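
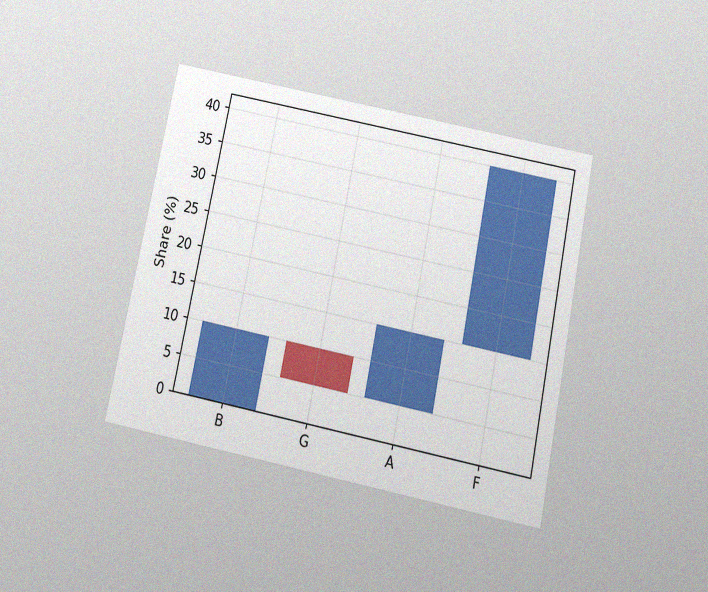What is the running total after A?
15%

The chart is tilted about 12° clockwise and viewed slightly from below, with some photo noise. After A the running total reaches 15%.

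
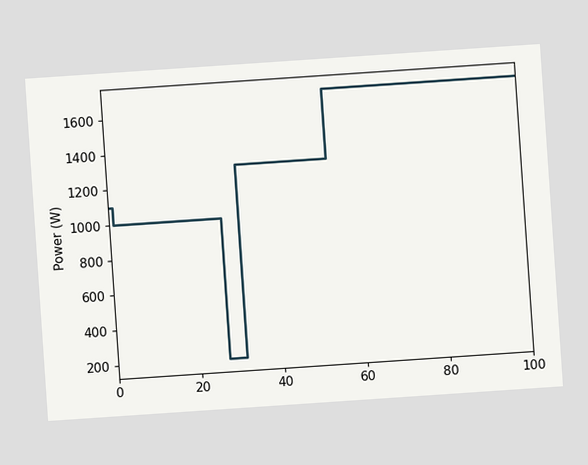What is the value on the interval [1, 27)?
1000W

The chart is tilted about 4° counter-clockwise. On [1, 27) the step sits at 1000W.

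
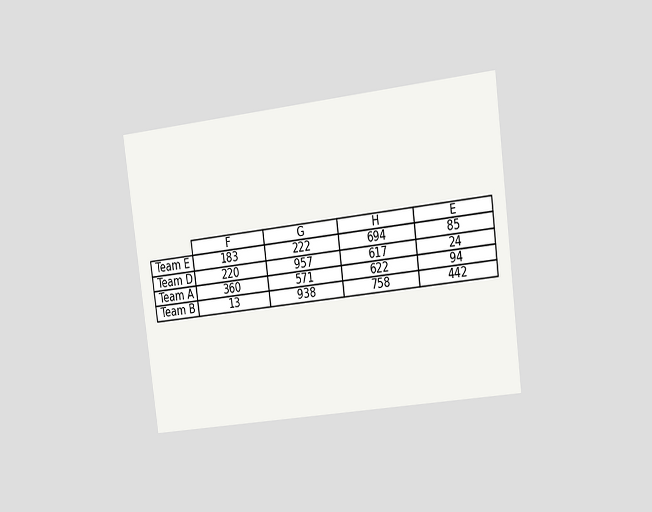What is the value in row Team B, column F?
13

The chart is tilted about 7° counter-clockwise and viewed slightly from the right. The (Team B, F) cell reads 13.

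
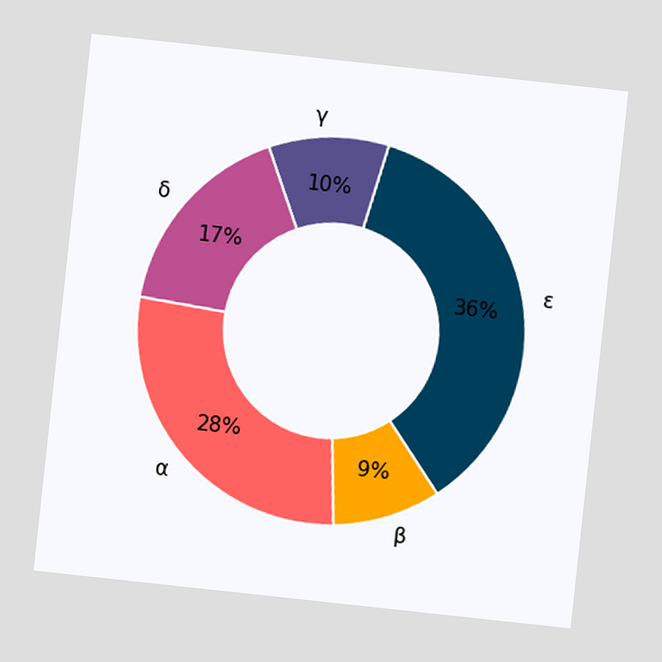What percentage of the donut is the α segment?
28%

The chart is tilted about 6° clockwise. The α segment takes up 28% of the ring.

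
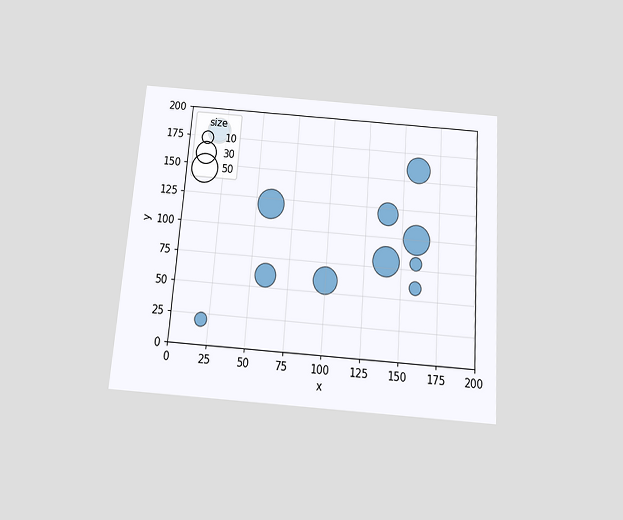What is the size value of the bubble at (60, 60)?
The chart is tilted about 4° clockwise and viewed slightly from below. Matching the bubble at (60, 60) against the size legend gives 30.

30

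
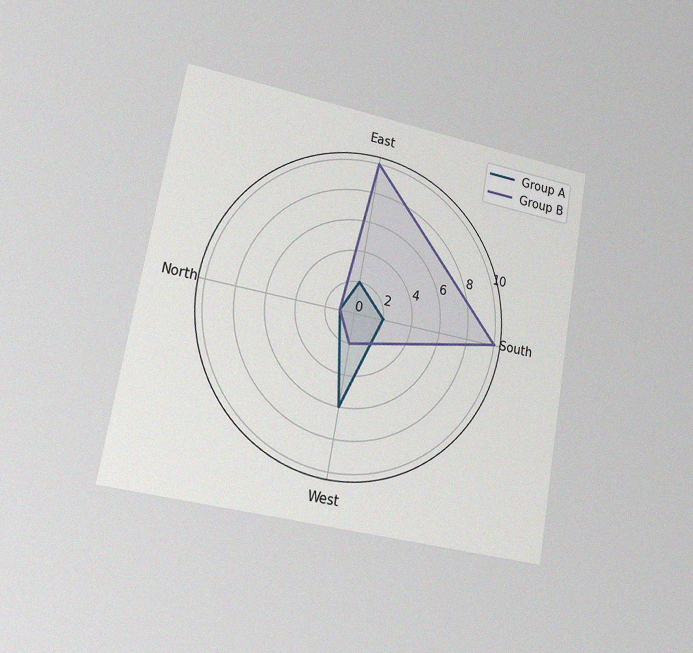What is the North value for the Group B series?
The chart is tilted about 10° clockwise and viewed slightly from the left, with some photo noise. On the North axis, Group B reaches 1.

1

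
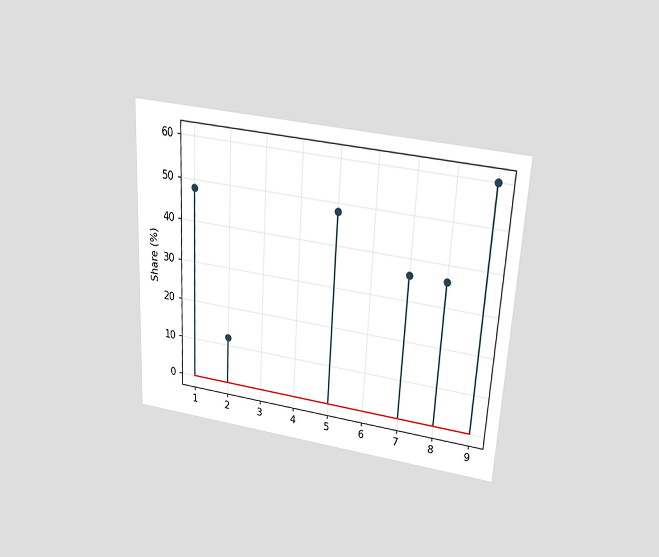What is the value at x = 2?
12%

The chart is tilted about 3° clockwise and viewed slightly from above. The stem at x=2 reaches 12%.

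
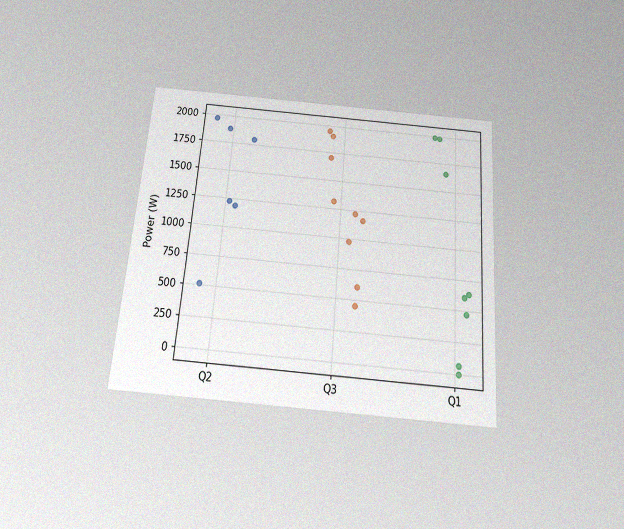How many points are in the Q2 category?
The chart is tilted about 5° clockwise and viewed slightly from below, with some photo noise. Counting the markers in the Q2 column gives 6.

6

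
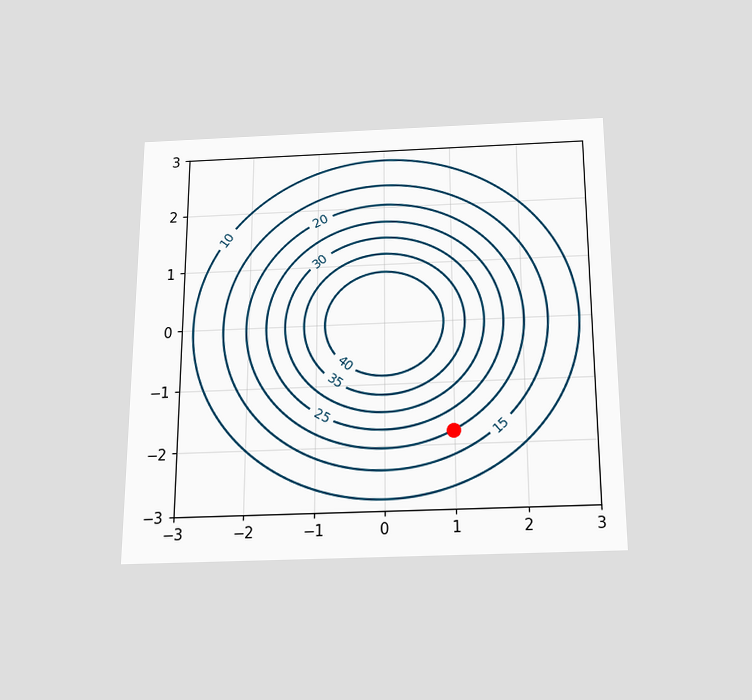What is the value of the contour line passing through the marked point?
20

The chart is viewed slightly from below. The marked point sits on the contour labelled 20.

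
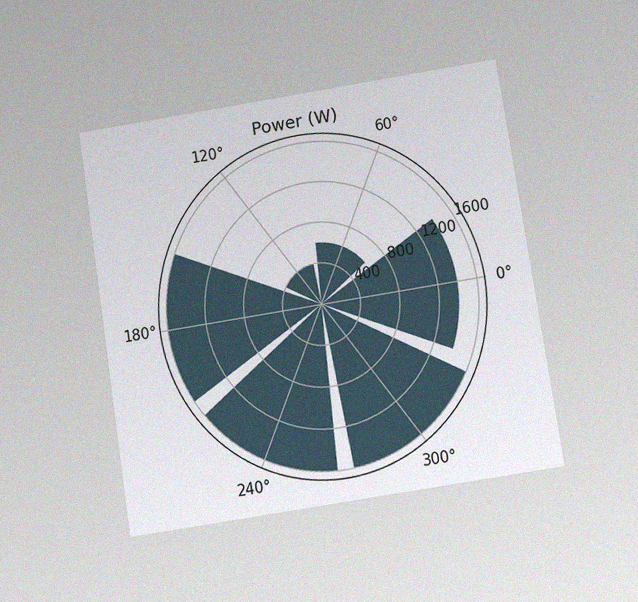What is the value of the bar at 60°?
600W

The chart is tilted about 9° counter-clockwise and viewed slightly from below, with some photo noise. The bar at 60° reaches 600W on the radial axis.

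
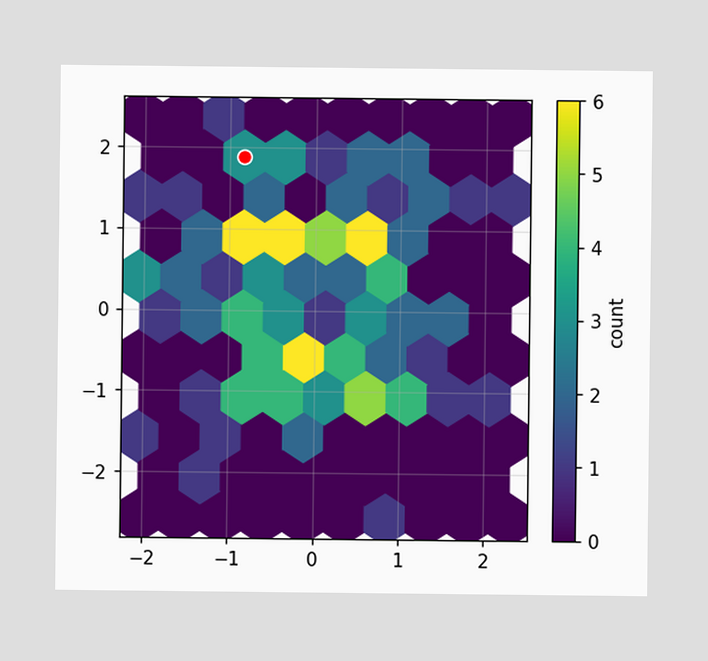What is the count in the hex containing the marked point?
3

The marked hex reads 3 on the colorbar.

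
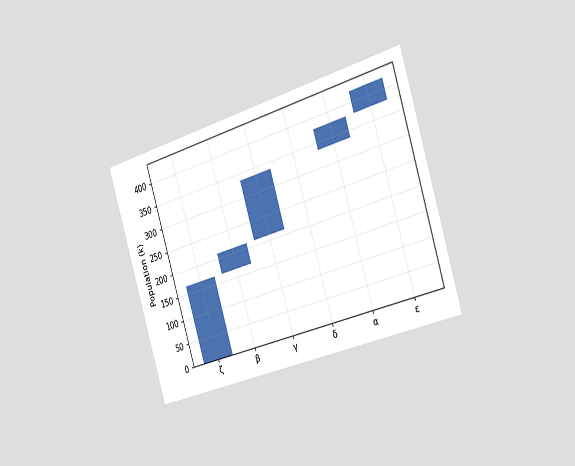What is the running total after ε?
420k

The chart is tilted about 17° counter-clockwise and viewed slightly from the right. After ε the running total reaches 420k.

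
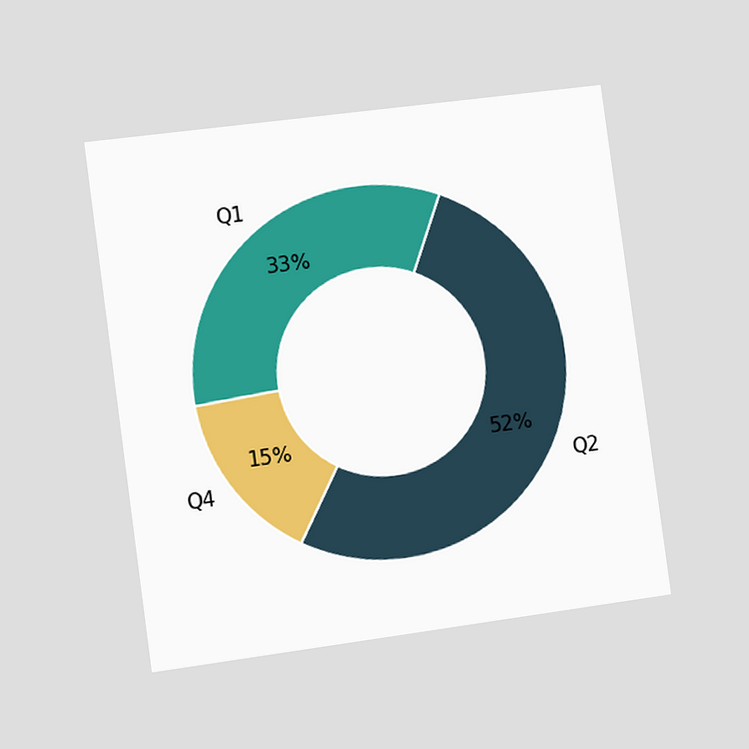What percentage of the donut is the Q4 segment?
15%

The chart is tilted about 8° counter-clockwise and viewed slightly from the left. The Q4 segment takes up 15% of the ring.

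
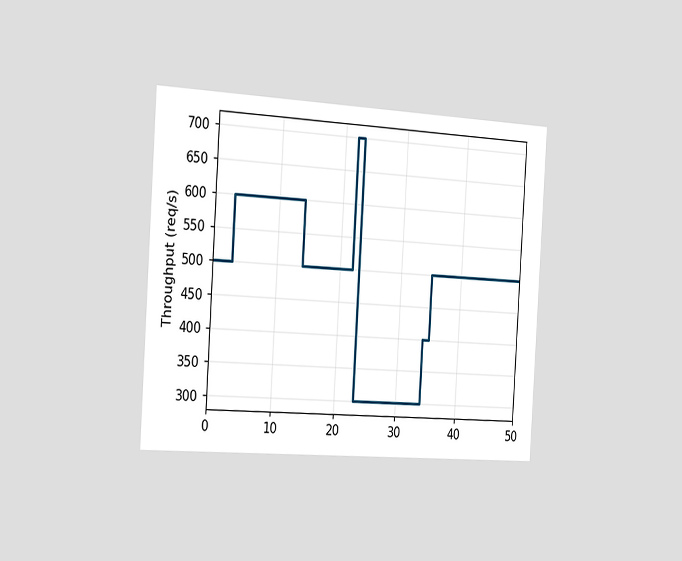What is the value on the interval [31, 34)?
The chart is tilted about 4° clockwise and viewed slightly from the left. On [31, 34) the step sits at 300req/s.

300req/s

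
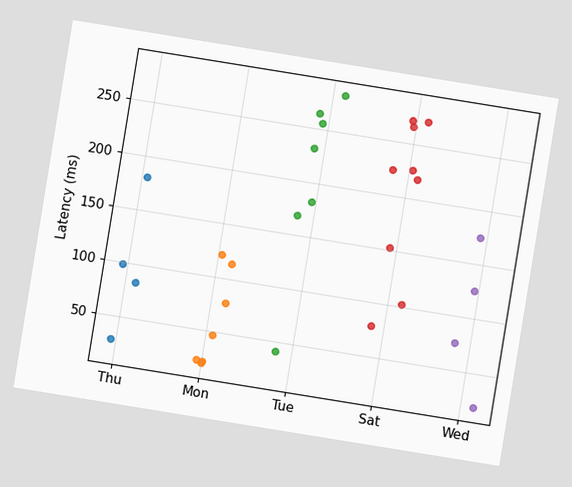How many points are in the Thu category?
The chart is tilted about 9° clockwise. Counting the markers in the Thu column gives 4.

4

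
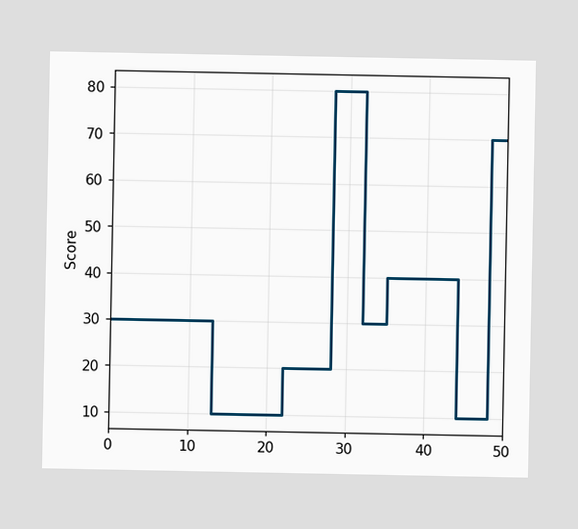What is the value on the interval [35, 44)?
On [35, 44) the step sits at 40.

40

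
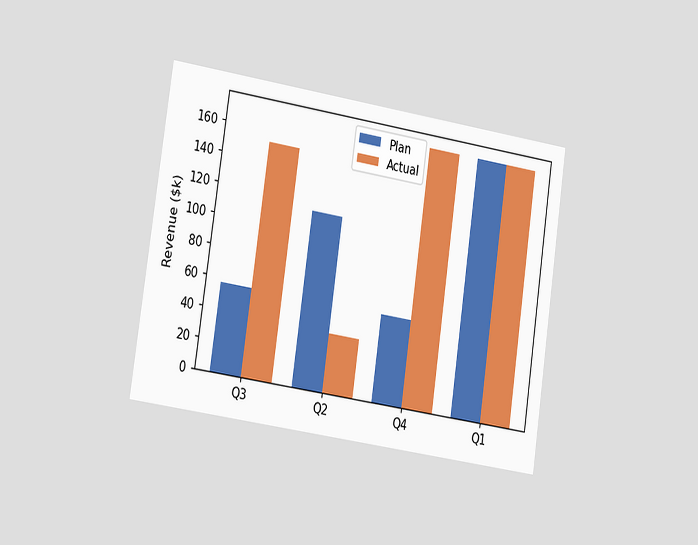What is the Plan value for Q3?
$57k

The chart is tilted about 8° clockwise and viewed slightly from the left. The Plan bar at Q3 reaches $57k on the y-axis.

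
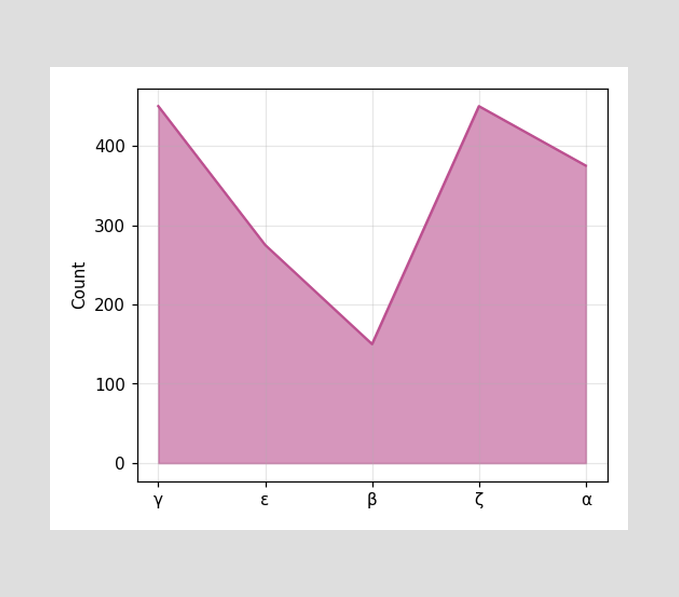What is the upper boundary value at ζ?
450

At ζ the upper boundary is at 450.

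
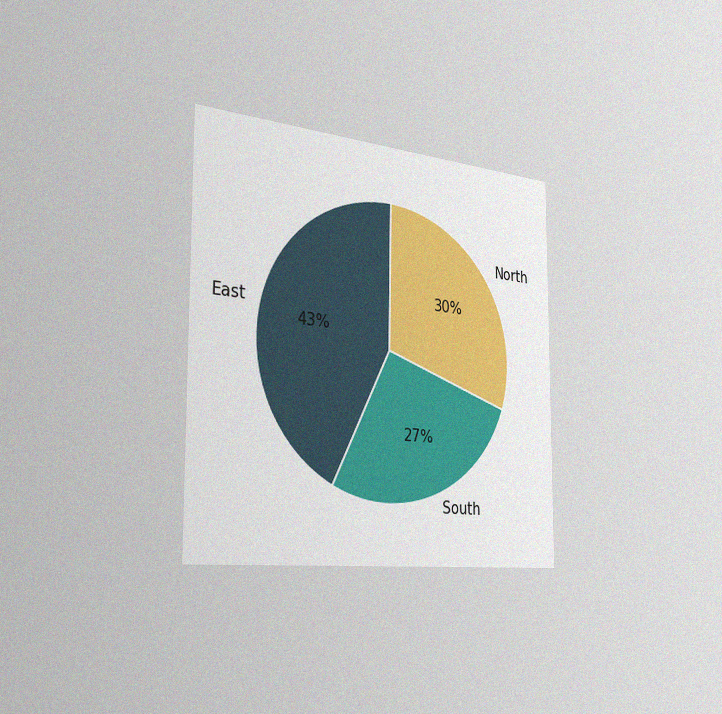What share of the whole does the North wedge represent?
30%

The chart is viewed slightly from the left, with some photo noise. The North slice takes up 30% of the pie.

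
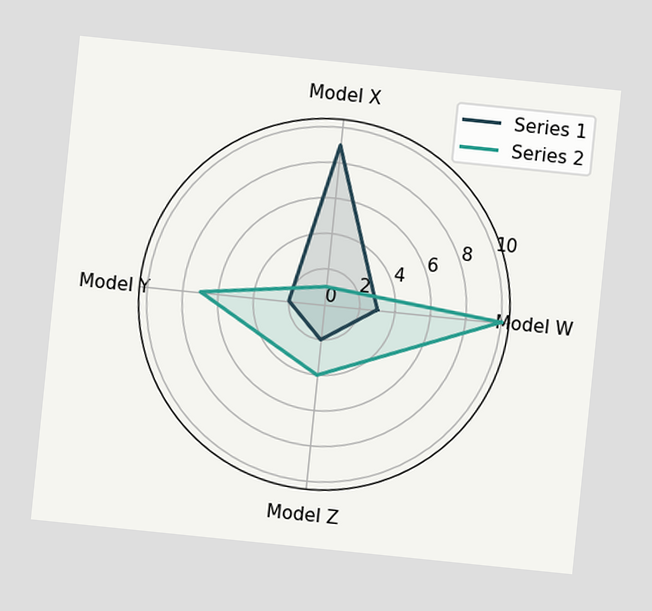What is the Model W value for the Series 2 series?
10

The chart is tilted about 6° clockwise. On the Model W axis, Series 2 reaches 10.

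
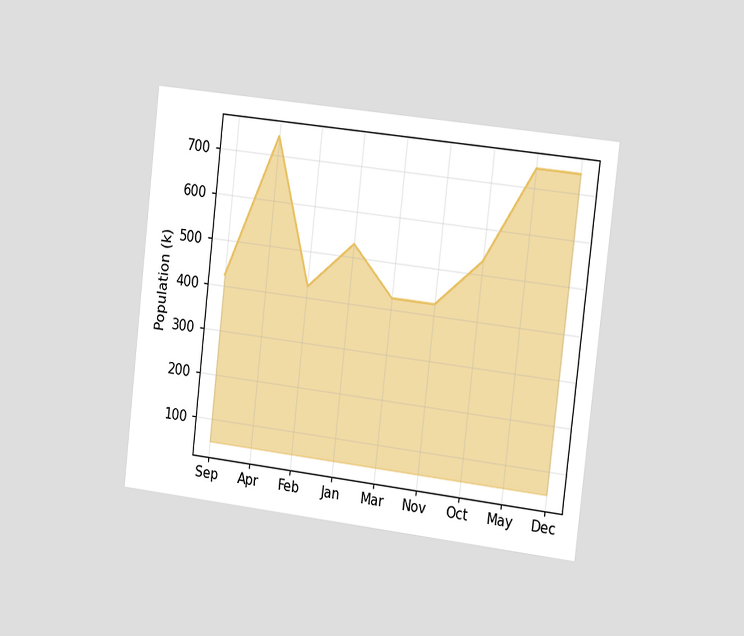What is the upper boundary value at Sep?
424k

The chart is tilted about 7° clockwise and viewed slightly from the right. At Sep the upper boundary is at 424k.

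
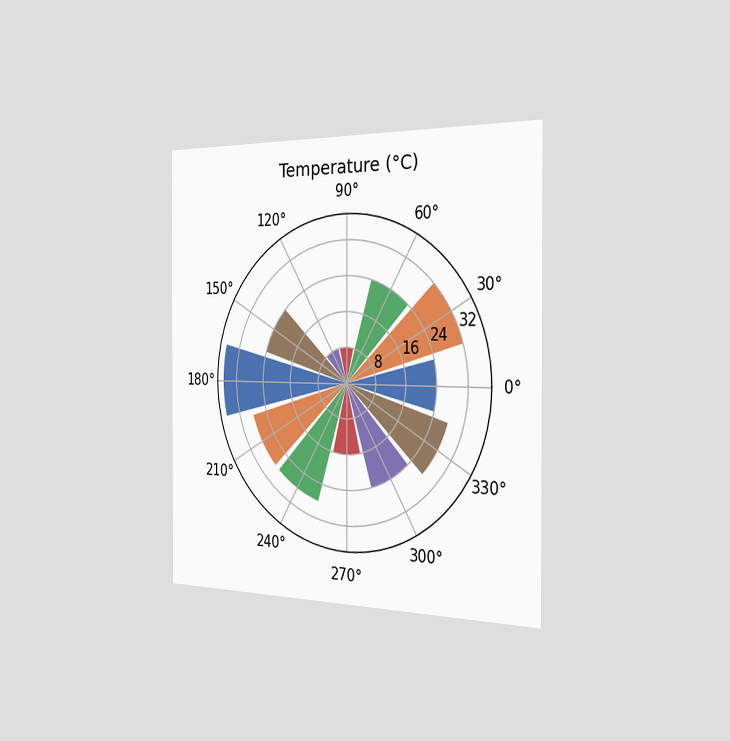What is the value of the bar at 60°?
24°C

The chart is viewed slightly from the right. The bar at 60° reaches 24°C on the radial axis.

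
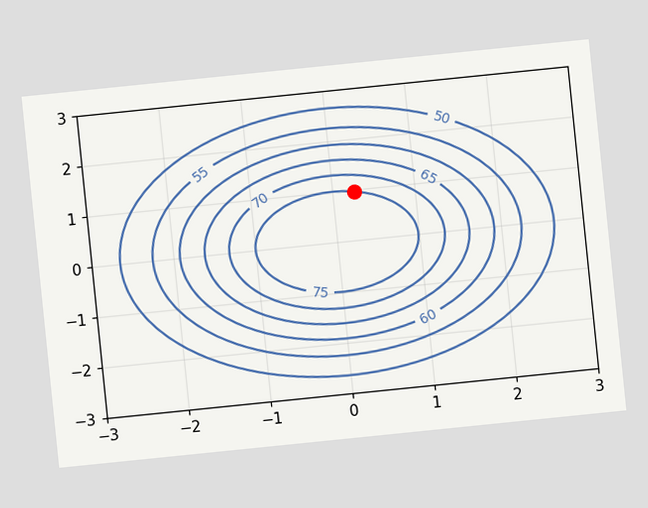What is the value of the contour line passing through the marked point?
The chart is tilted about 6° counter-clockwise. The marked point sits on the contour labelled 75.

75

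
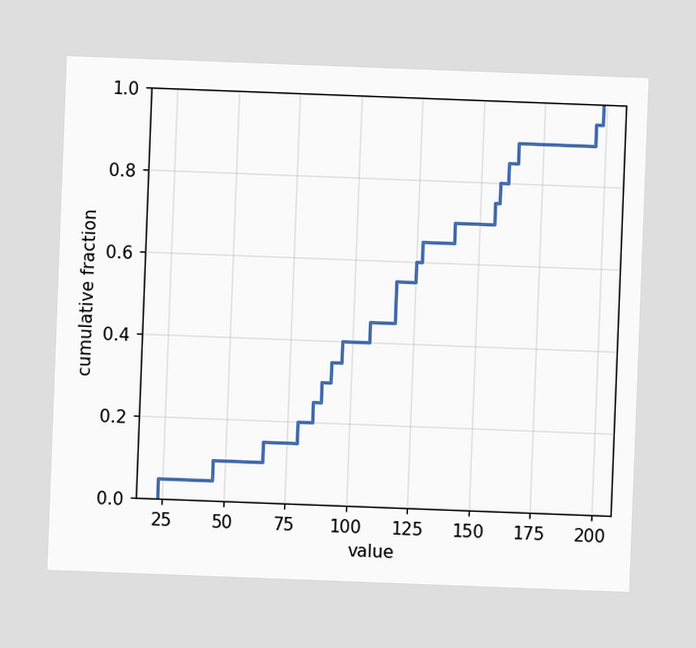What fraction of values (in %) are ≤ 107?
45%

The chart is tilted about 2° clockwise. At x=107 the ECDF step is at 45%.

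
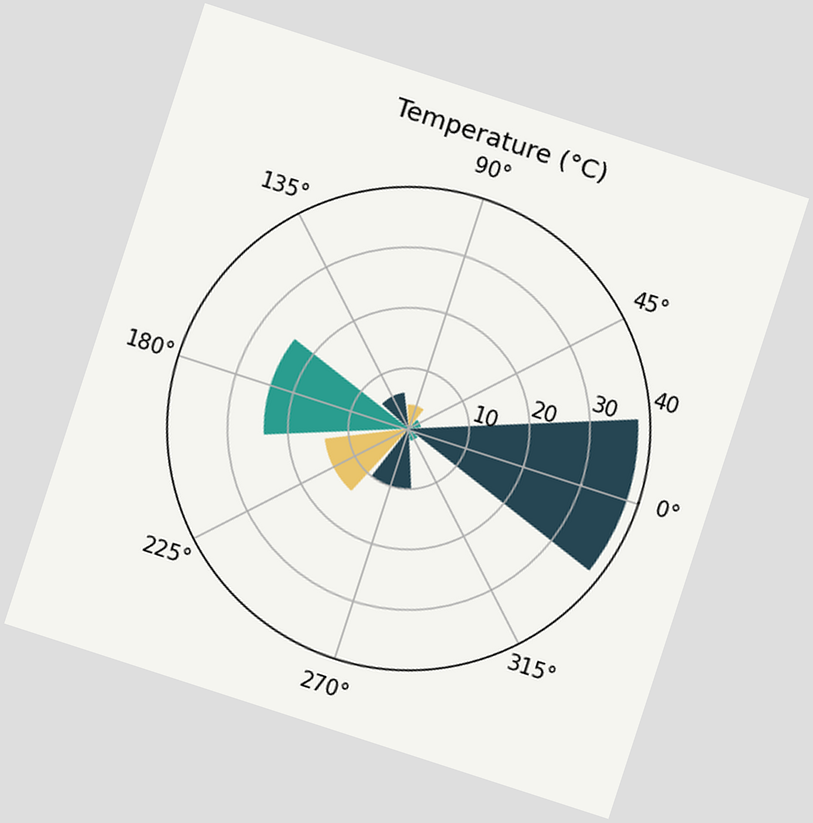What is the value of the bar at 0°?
The chart is tilted about 18° clockwise. The bar at 0° reaches 38°C on the radial axis.

38°C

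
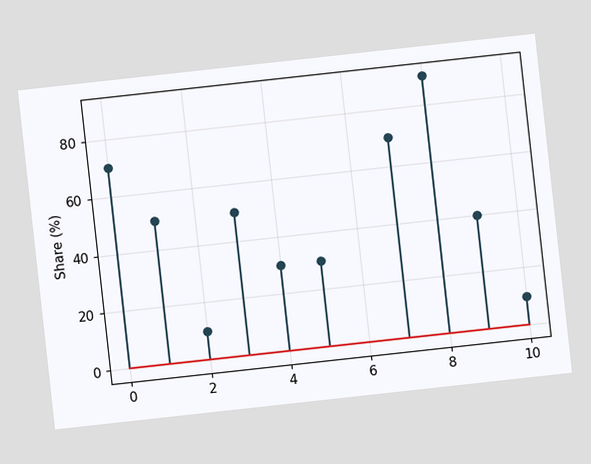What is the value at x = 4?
30%

The chart is tilted about 6° counter-clockwise. The stem at x=4 reaches 30%.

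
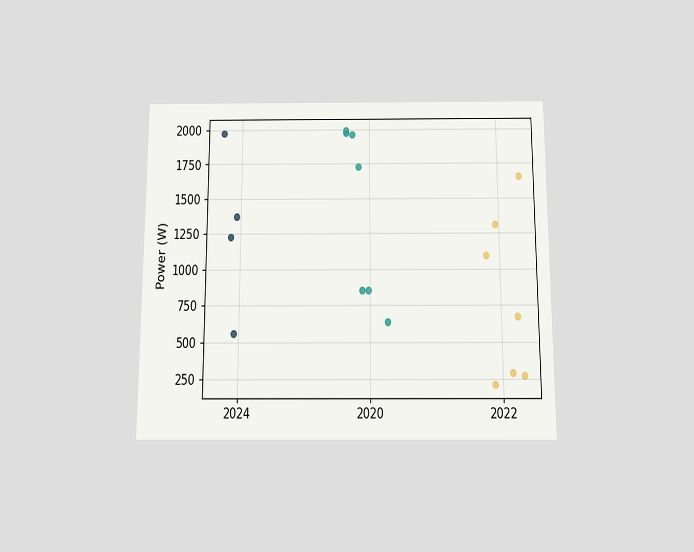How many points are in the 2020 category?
The chart is viewed slightly from below. Counting the markers in the 2020 column gives 7.

7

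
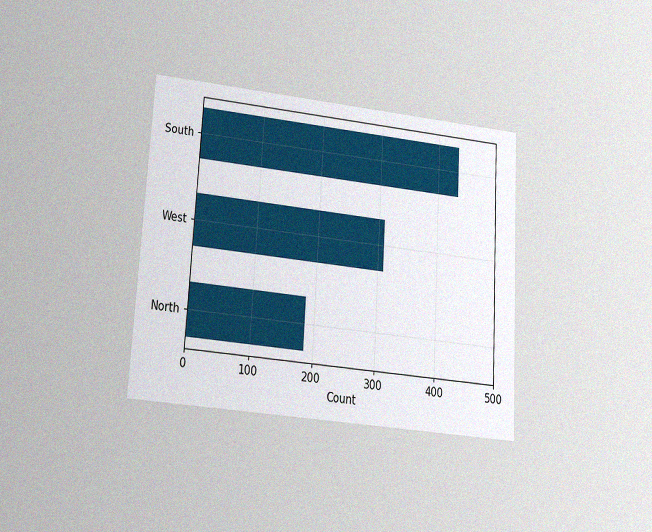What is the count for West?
The chart is tilted about 3° clockwise and viewed slightly from below, with some photo noise. Reading along the chart's x-axis, the West bar reaches 310.

310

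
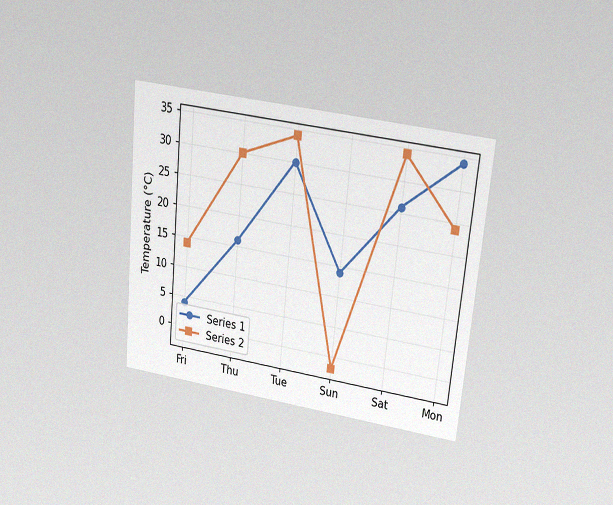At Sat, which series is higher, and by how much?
Series 2, by 8°C

The chart is tilted about 5° clockwise and viewed slightly from above, with some photo noise. At Sat, Series 2 sits above the other line by 8°C.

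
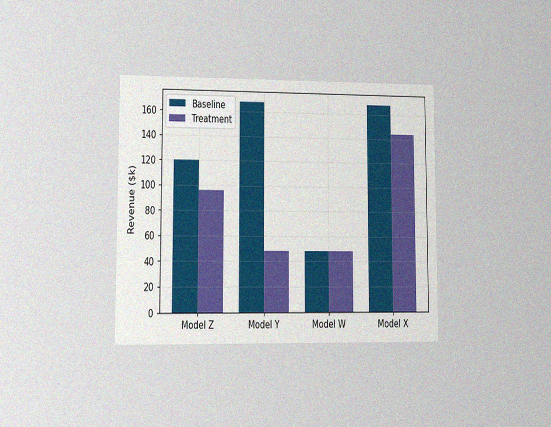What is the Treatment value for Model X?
The chart is viewed at a slight angle, with some photo noise. The Treatment bar at Model X reaches $144k on the y-axis.

$144k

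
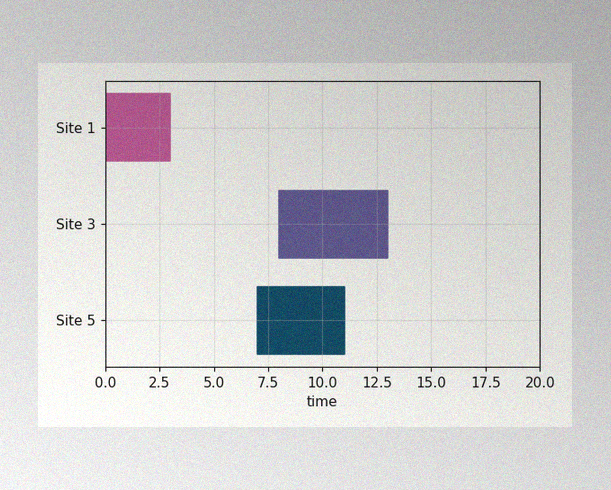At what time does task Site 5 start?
The image has some photo noise and uneven lighting. The Site 5 bar begins at t=7.

7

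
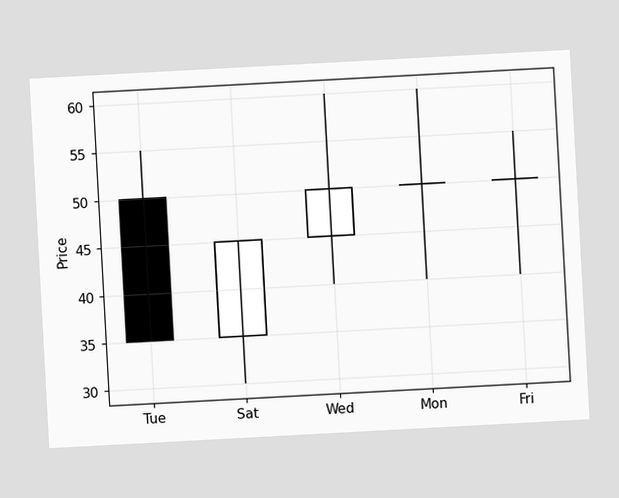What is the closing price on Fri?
50

The chart is tilted about 3° counter-clockwise. The Fri candle closes at 50.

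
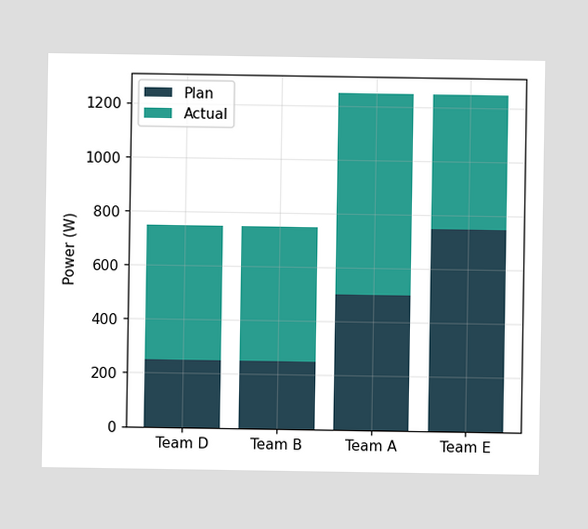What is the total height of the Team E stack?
1250W

The Team E stack's top reaches 1250W on the y-axis.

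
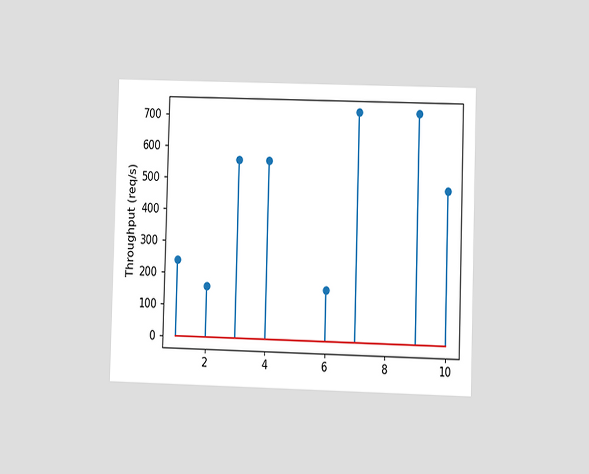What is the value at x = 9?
720req/s

The chart is viewed at a slight angle. The stem at x=9 reaches 720req/s.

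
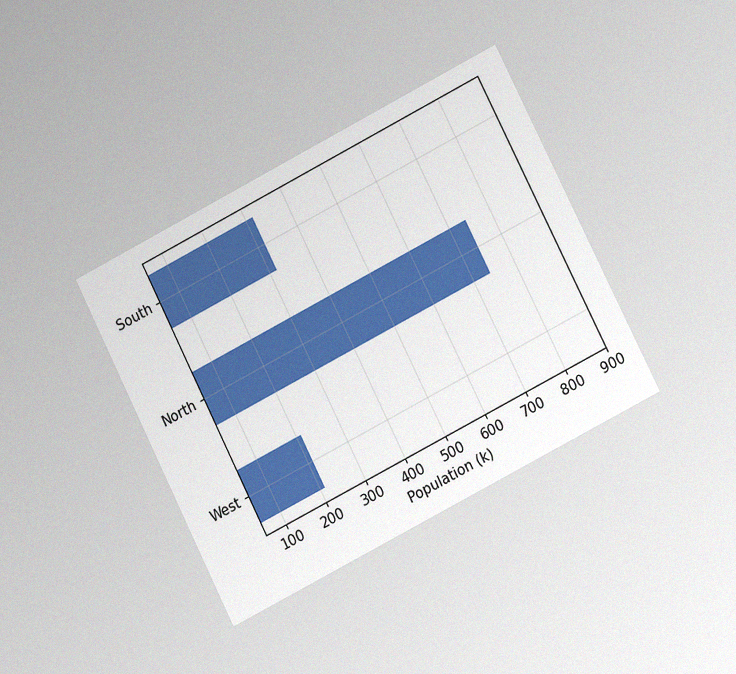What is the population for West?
The chart is tilted about 27° counter-clockwise and viewed at a slight angle, with some photo noise. Reading along the chart's x-axis, the West bar reaches 212k.

212k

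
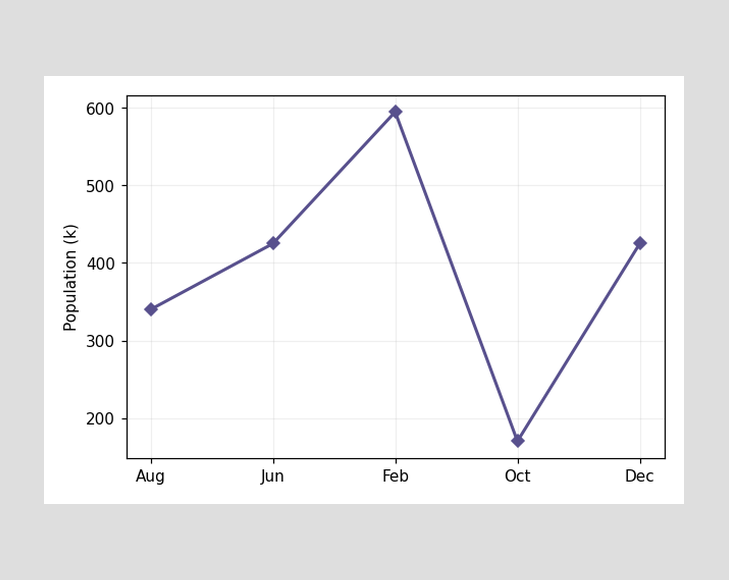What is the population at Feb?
595k

At Feb, the line is at 595k.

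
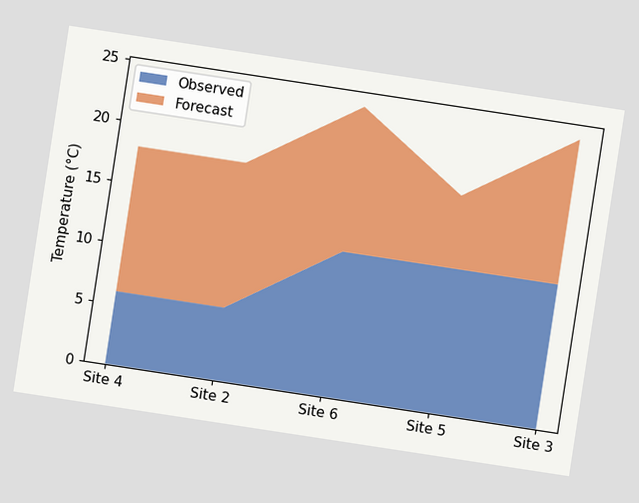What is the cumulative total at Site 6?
The chart is tilted about 9° clockwise. The stacked total at Site 6 reaches 24°C.

24°C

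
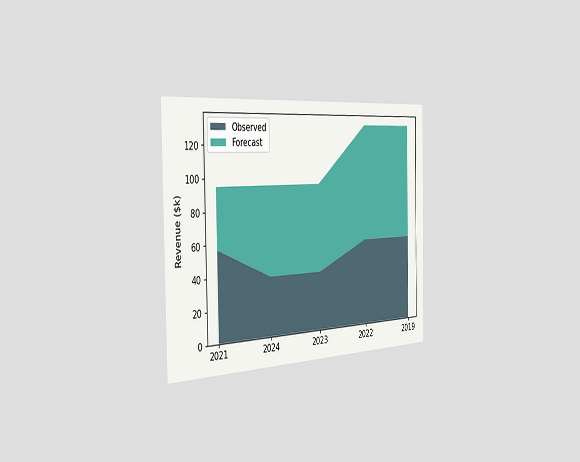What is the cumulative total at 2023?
$95k

The chart is viewed slightly from the left. The stacked total at 2023 reaches $95k.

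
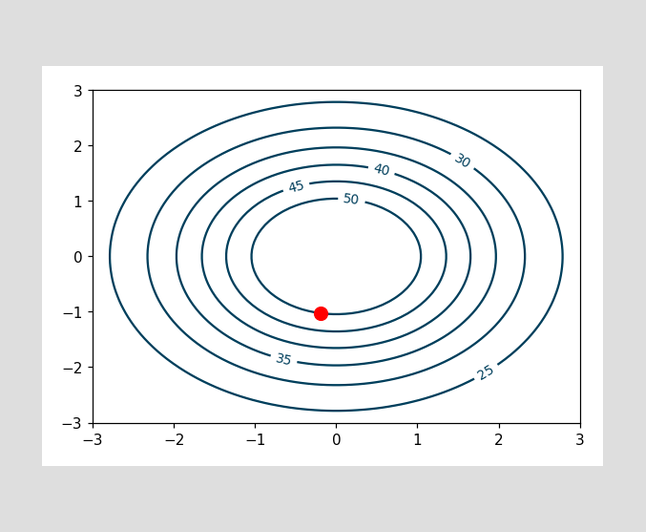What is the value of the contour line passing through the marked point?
50

The marked point sits on the contour labelled 50.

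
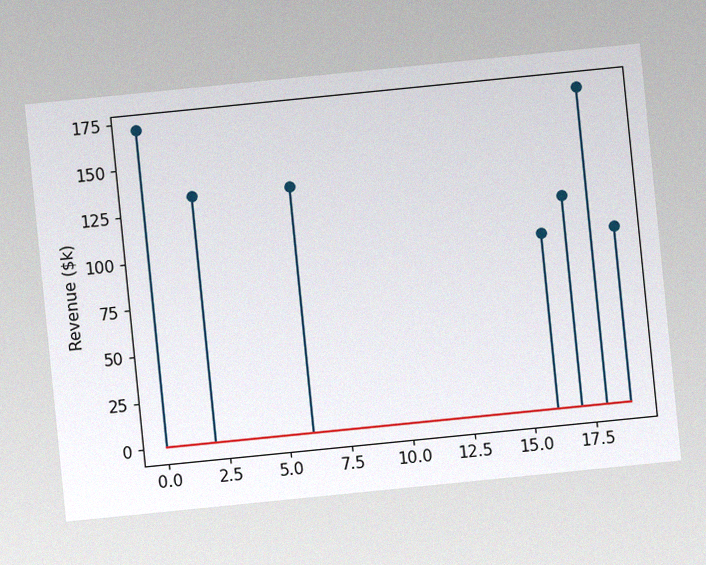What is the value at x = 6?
The chart is tilted about 6° counter-clockwise, with some photo noise. The stem at x=6 reaches $133k.

$133k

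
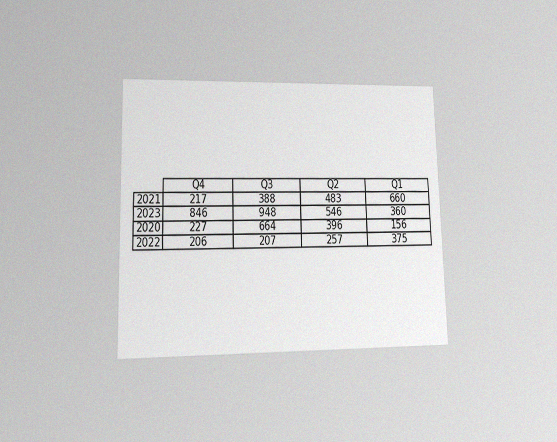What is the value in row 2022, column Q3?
207

The chart is viewed at a slight angle, with some photo noise. The (2022, Q3) cell reads 207.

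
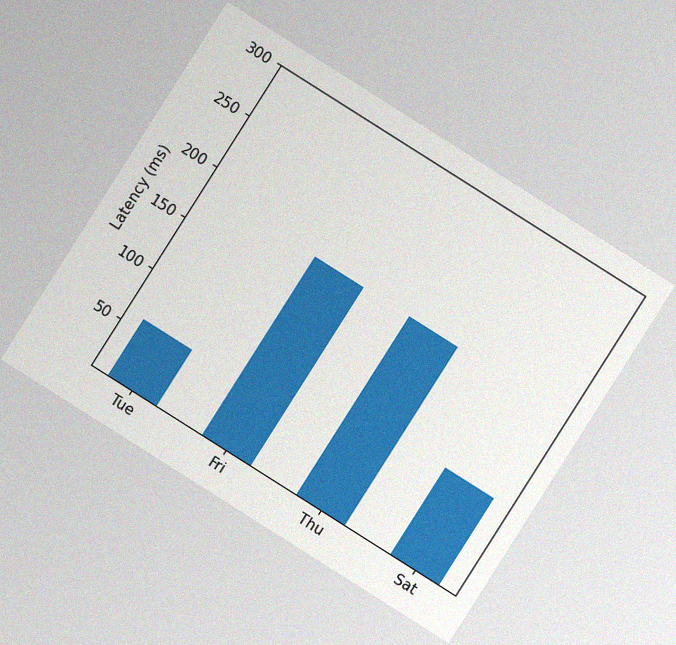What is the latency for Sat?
90ms

The chart is tilted about 32° clockwise, with some photo noise. Reading along the chart's y-axis, the Sat bar reaches 90ms.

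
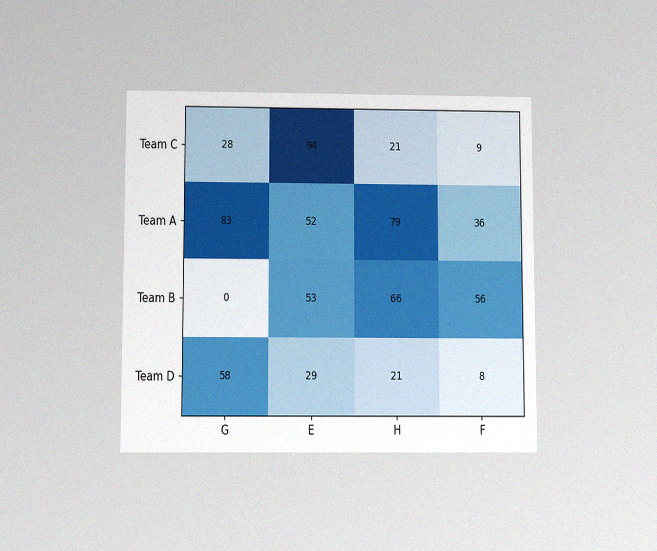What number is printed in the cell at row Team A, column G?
83

The chart is viewed slightly from below, with some photo noise. The (Team A, G) cell reads 83.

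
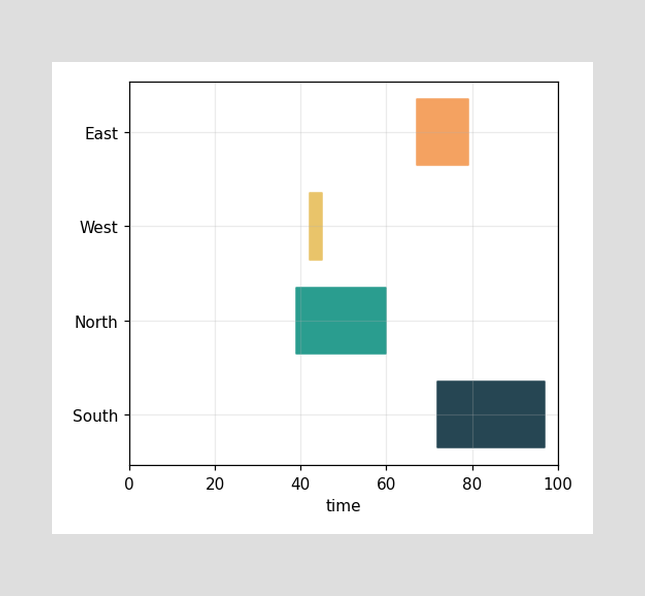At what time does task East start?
The East bar begins at t=67.

67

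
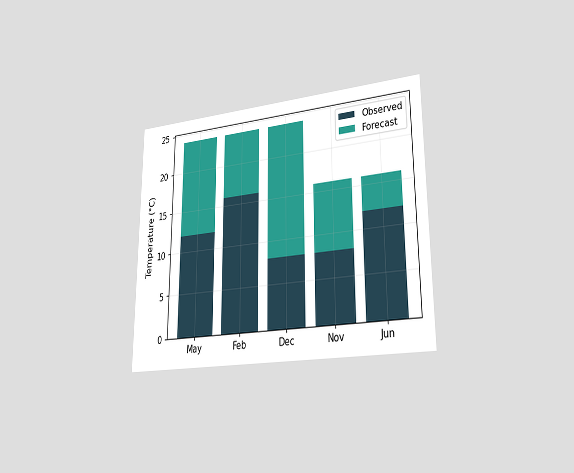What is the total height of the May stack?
24°C

The chart is viewed slightly from the right. The May stack's top reaches 24°C on the y-axis.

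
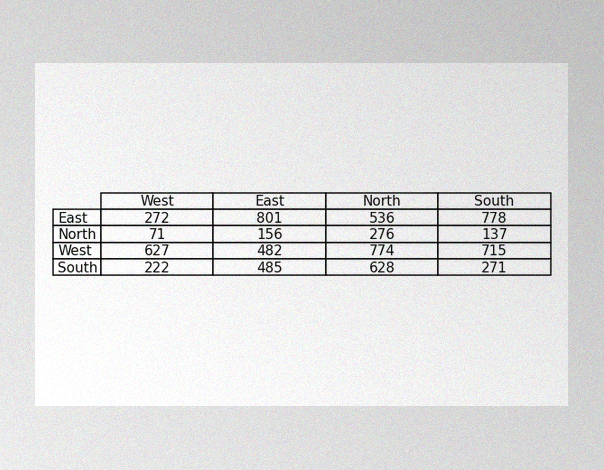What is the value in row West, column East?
The image has some photo noise and uneven lighting. The (West, East) cell reads 482.

482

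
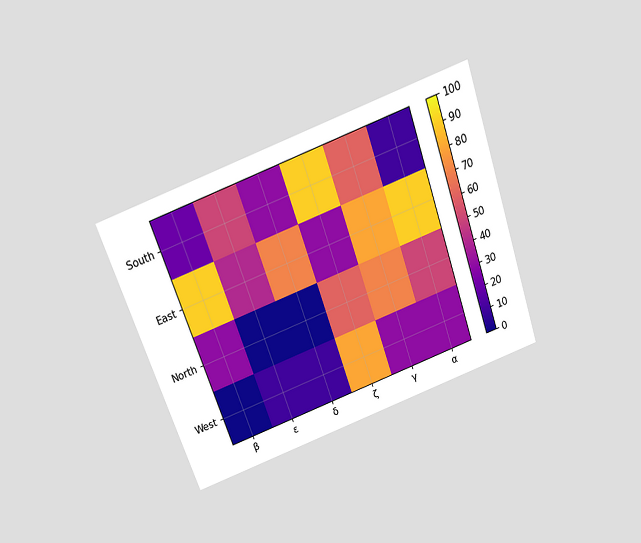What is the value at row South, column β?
20

The chart is tilted about 20° counter-clockwise and viewed slightly from above. Matching cell (South, β) against the colorbar gives 20.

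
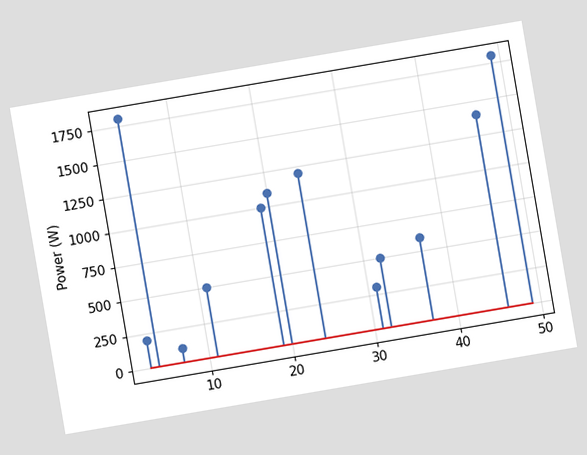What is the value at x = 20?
The chart is tilted about 10° counter-clockwise. The stem at x=20 reaches 1100W.

1100W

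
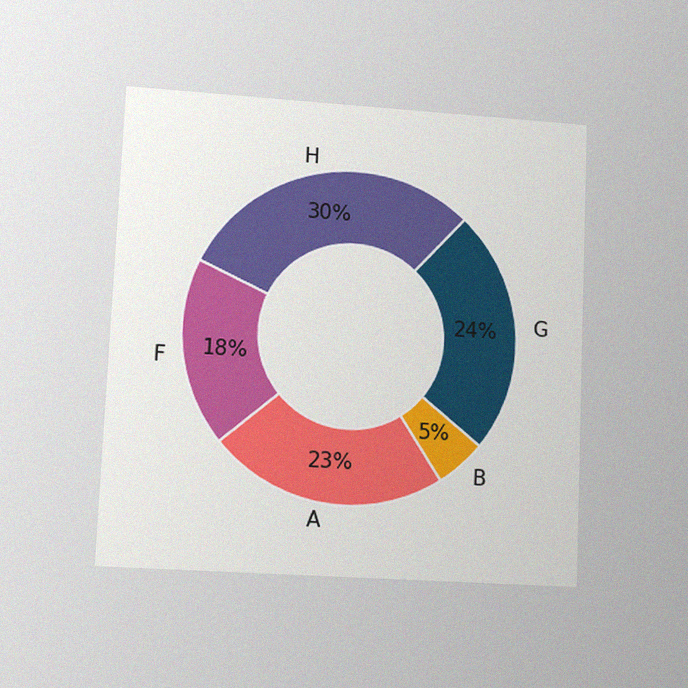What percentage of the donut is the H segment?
30%

The chart is tilted about 2° clockwise and viewed at a slight angle, with some photo noise. The H segment takes up 30% of the ring.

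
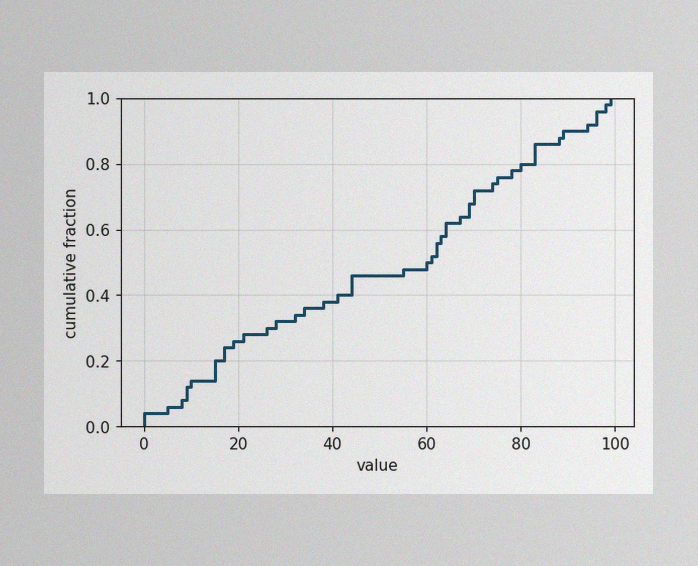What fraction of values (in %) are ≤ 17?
The image has some photo noise and uneven lighting. At x=17 the ECDF step is at 24%.

24%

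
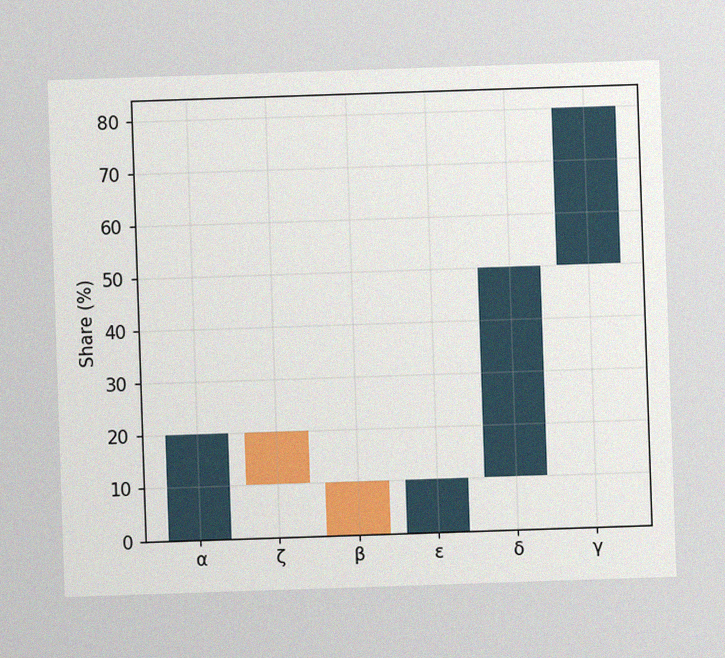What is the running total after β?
0%

The image has some photo noise and uneven lighting. After β the running total reaches 0%.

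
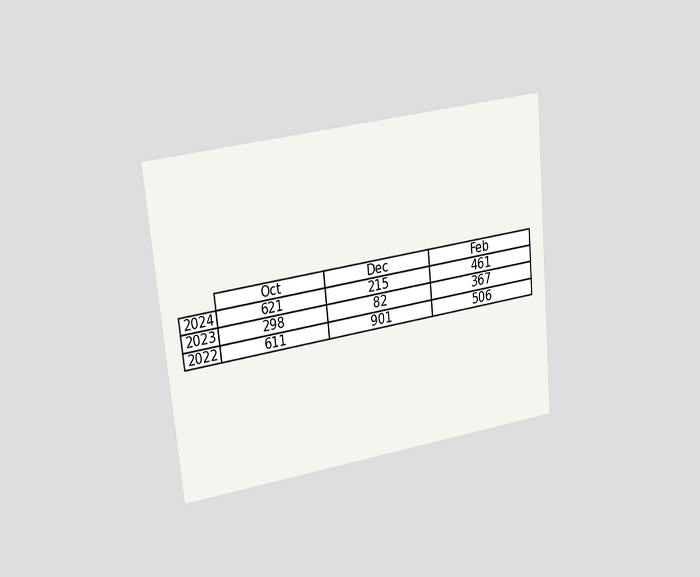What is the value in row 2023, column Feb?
367

The chart is tilted about 6° counter-clockwise and viewed at a slight angle. The (2023, Feb) cell reads 367.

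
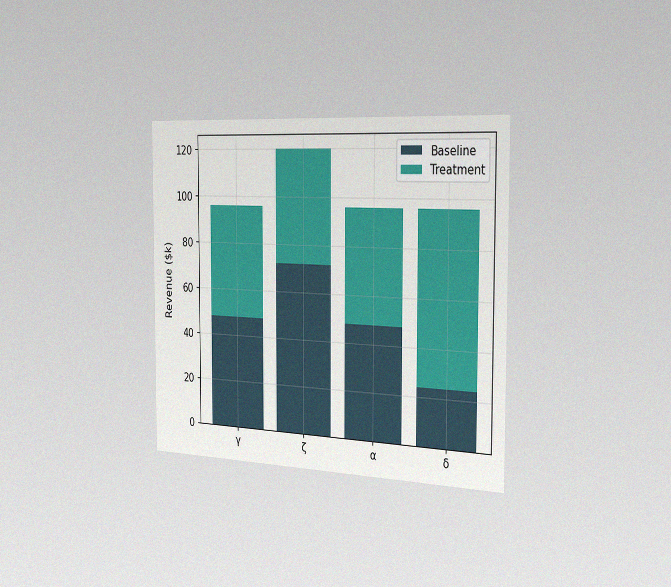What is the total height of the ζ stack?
$120k

The chart is viewed slightly from the right, with some photo noise. The ζ stack's top reaches $120k on the y-axis.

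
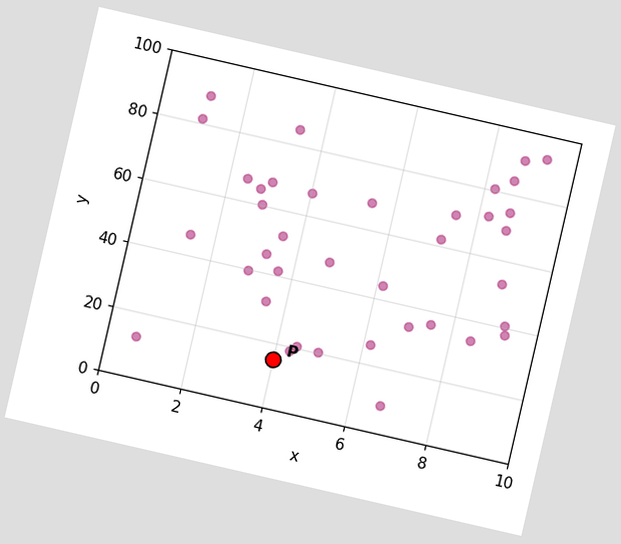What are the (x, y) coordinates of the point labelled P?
The chart is tilted about 13° clockwise. Following the gridlines from P to each axis, P sits at (4, 15).

(4, 15)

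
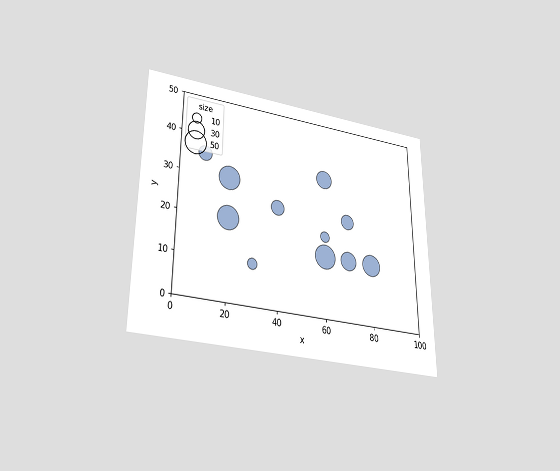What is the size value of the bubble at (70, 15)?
The chart is viewed slightly from below. Matching the bubble at (70, 15) against the size legend gives 30.

30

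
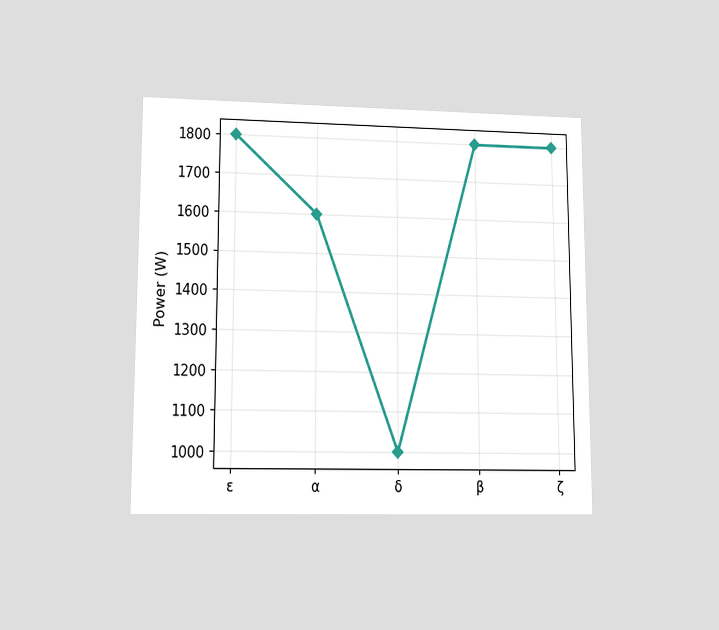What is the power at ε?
The chart is viewed at a slight angle. At ε, the line is at 1800W.

1800W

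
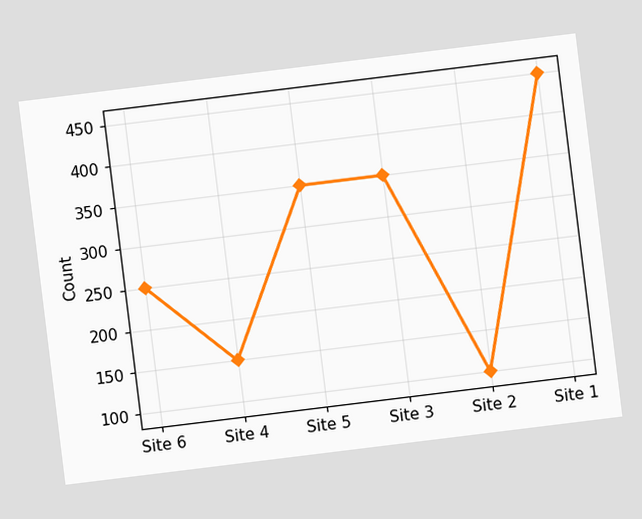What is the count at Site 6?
250

The chart is tilted about 7° counter-clockwise. At Site 6, the line is at 250.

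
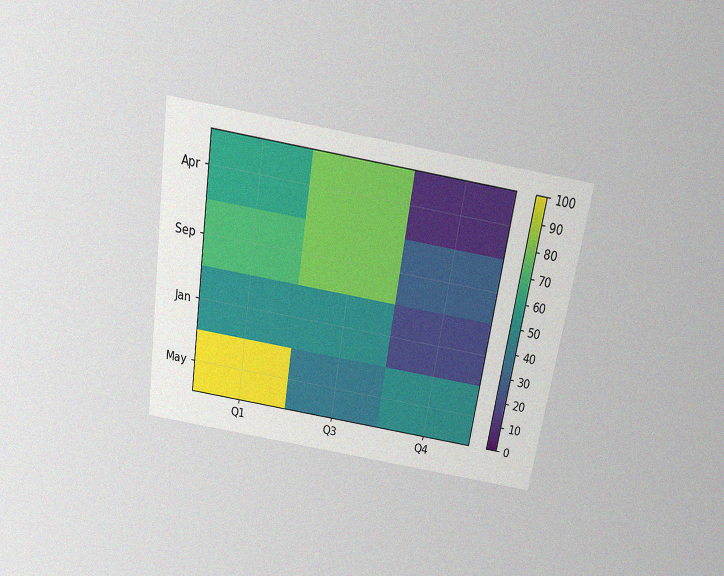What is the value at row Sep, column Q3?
The chart is tilted about 9° clockwise and viewed slightly from above, with some photo noise. Matching cell (Sep, Q3) against the colorbar gives 80.

80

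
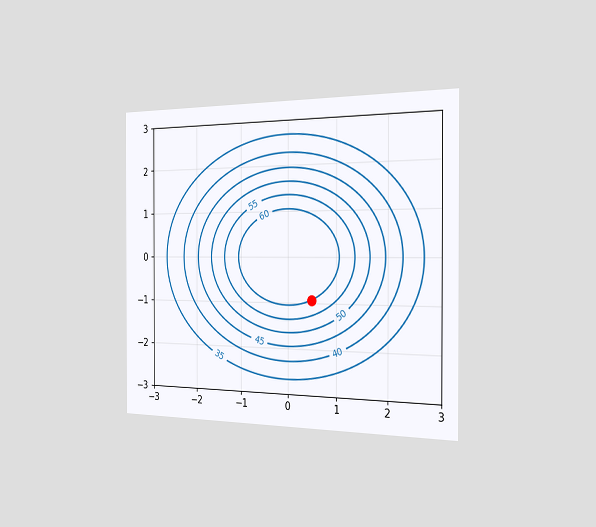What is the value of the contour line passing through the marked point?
60

The chart is viewed slightly from the right. The marked point sits on the contour labelled 60.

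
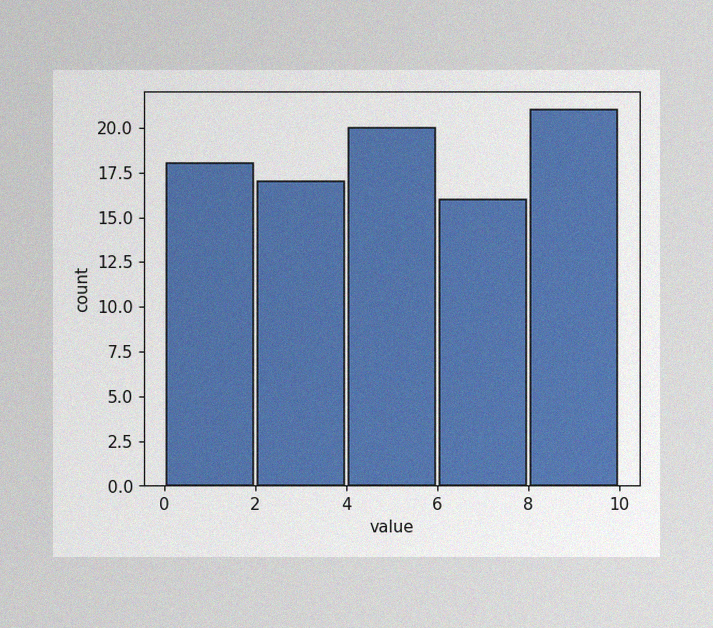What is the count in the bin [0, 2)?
The image has some photo noise and uneven lighting. The [0, 2) bin has height 18.

18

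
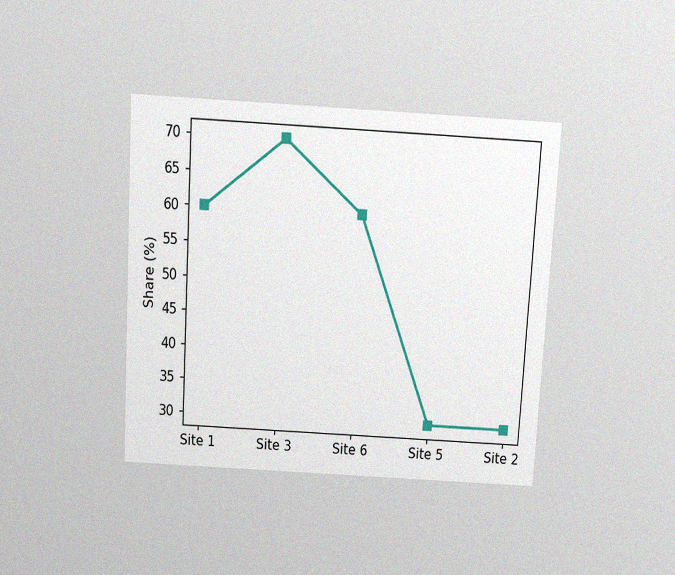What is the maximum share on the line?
70%

The chart is tilted about 3° clockwise and viewed slightly from above, with some photo noise. The highest point is at Site 3, and reading across to the y-axis gives 70%.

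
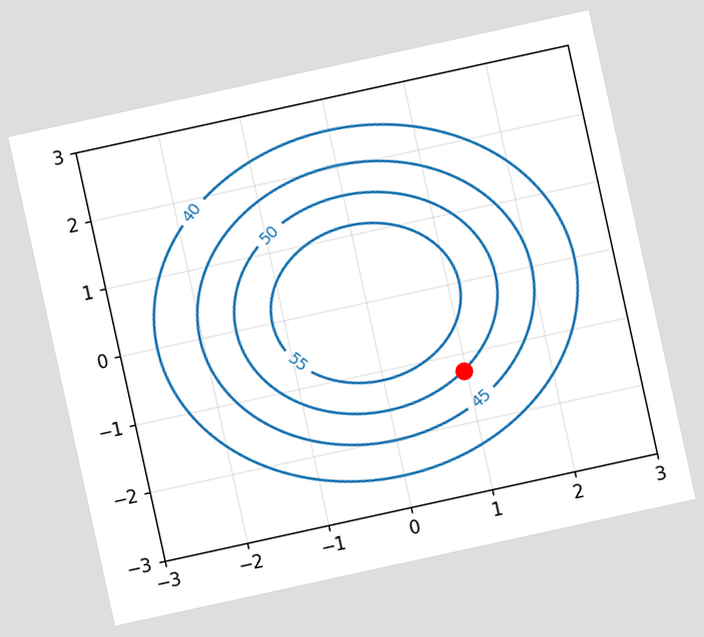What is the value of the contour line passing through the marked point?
The chart is tilted about 12° counter-clockwise. The marked point sits on the contour labelled 50.

50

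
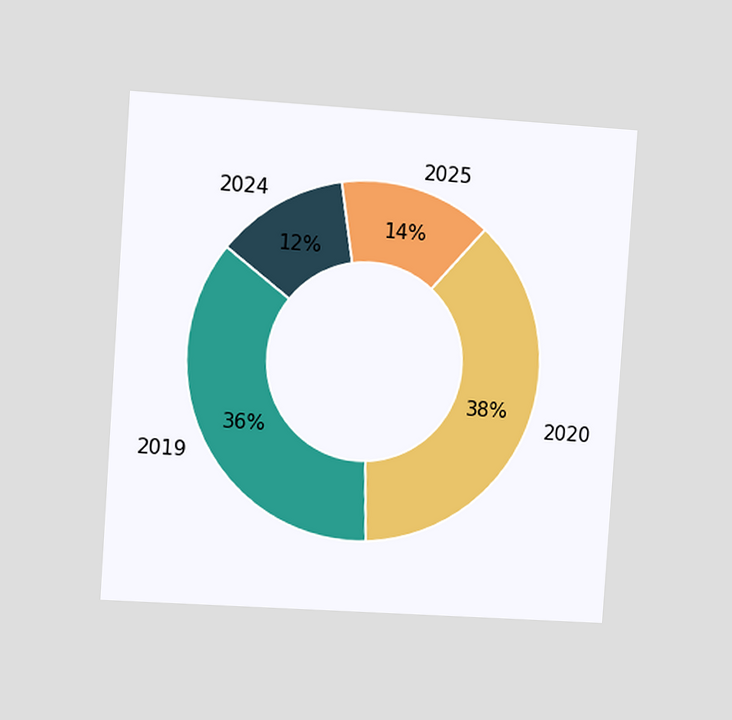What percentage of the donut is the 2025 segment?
14%

The chart is tilted about 4° clockwise and viewed slightly from the left. The 2025 segment takes up 14% of the ring.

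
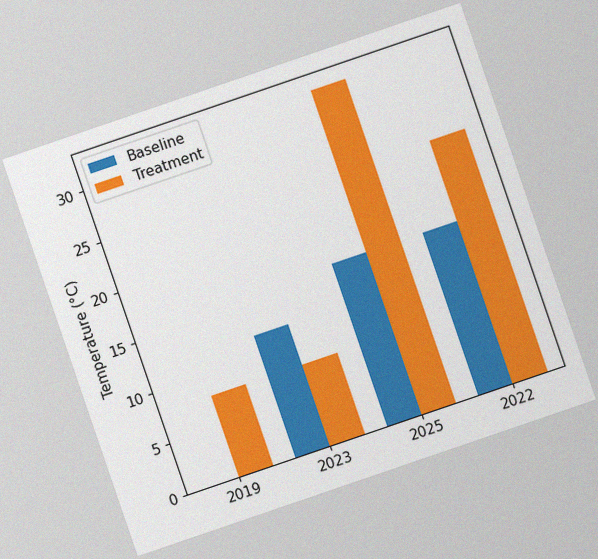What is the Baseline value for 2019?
The chart is tilted about 19° counter-clockwise, with some photo noise. The Baseline bar at 2019 reaches 0°C on the y-axis.

0°C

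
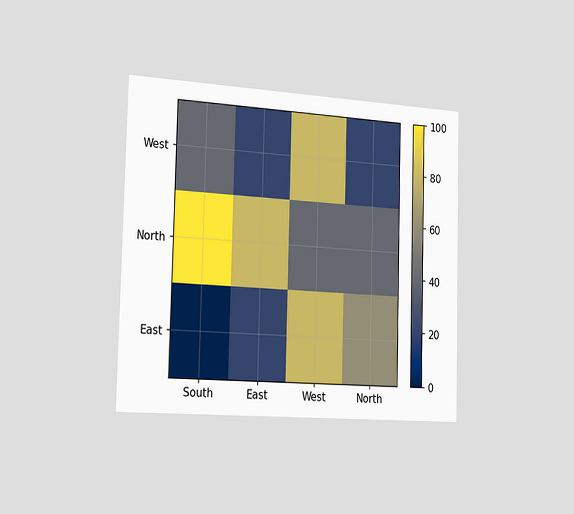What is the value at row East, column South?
The chart is viewed slightly from the left. Matching cell (East, South) against the colorbar gives 0.

0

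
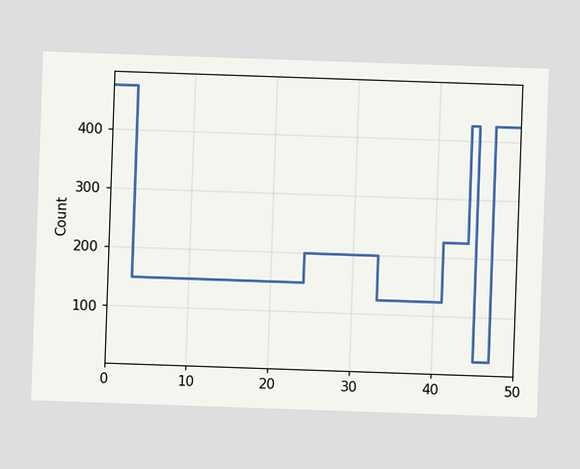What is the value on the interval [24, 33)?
On [24, 33) the step sits at 200.

200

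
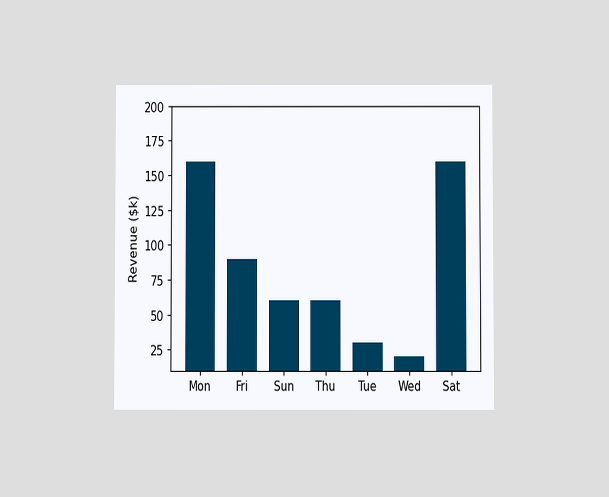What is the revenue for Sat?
$160k

The chart is viewed at a slight angle. Reading along the chart's y-axis, the Sat bar reaches $160k.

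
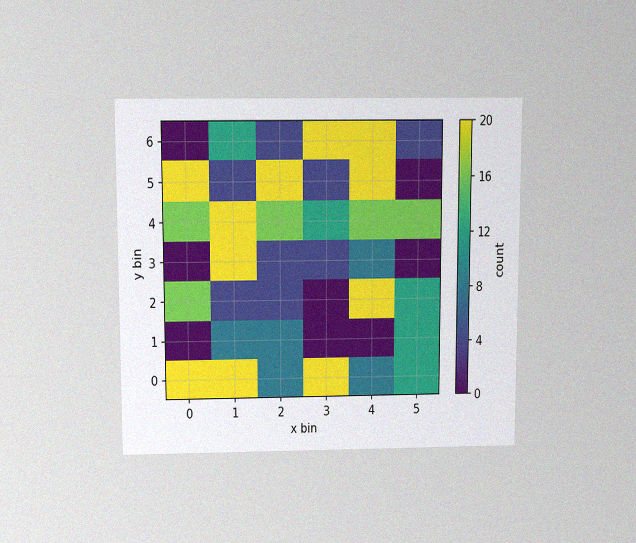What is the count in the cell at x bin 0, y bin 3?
0

The chart is viewed slightly from above, with some photo noise. Matching the cell (0, 3) against the colorbar gives 0.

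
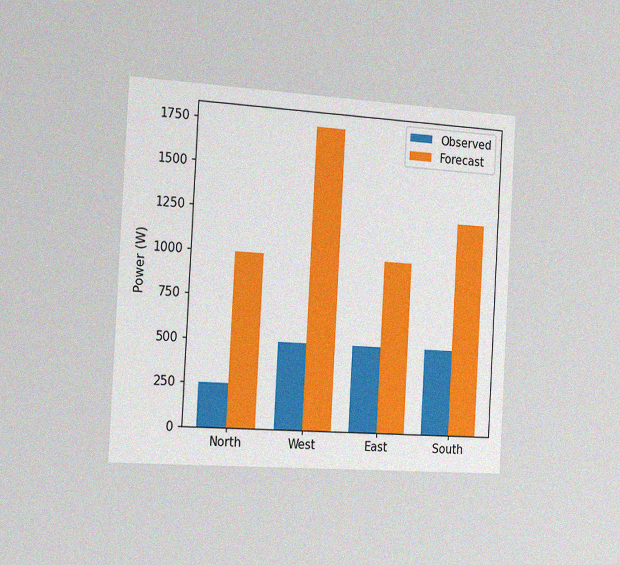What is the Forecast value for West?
The chart is tilted about 3° clockwise and viewed slightly from the left, with some photo noise. The Forecast bar at West reaches 1750W on the y-axis.

1750W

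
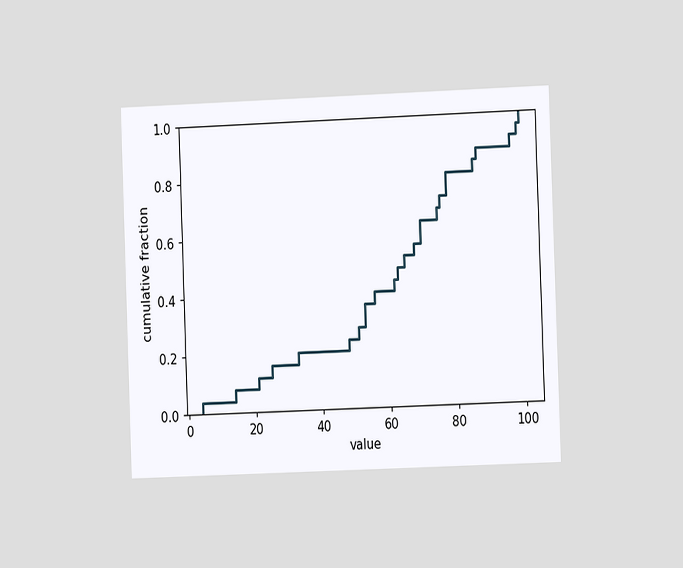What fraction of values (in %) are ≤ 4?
The chart is tilted about 2° counter-clockwise and viewed at a slight angle. At x=4 the ECDF step is at 4%.

4%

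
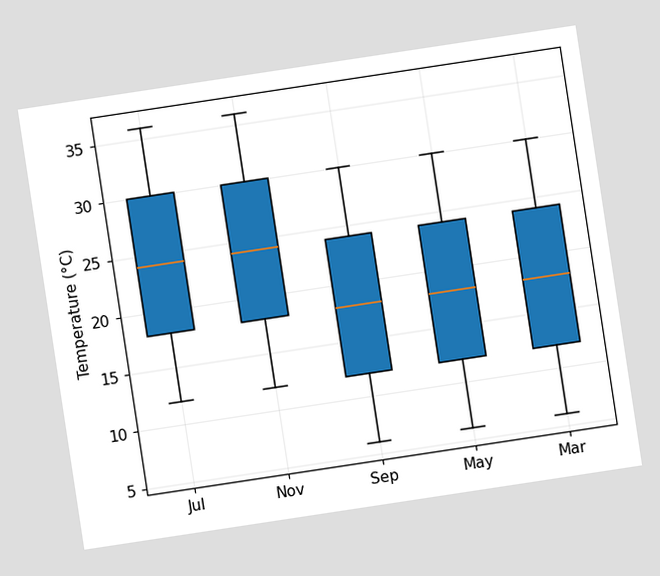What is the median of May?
The chart is tilted about 9° counter-clockwise. The median line in the May box sits at 18°C.

18°C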